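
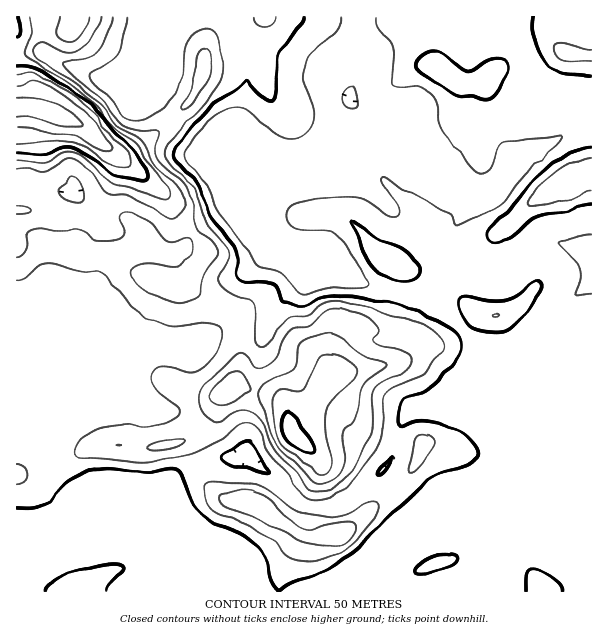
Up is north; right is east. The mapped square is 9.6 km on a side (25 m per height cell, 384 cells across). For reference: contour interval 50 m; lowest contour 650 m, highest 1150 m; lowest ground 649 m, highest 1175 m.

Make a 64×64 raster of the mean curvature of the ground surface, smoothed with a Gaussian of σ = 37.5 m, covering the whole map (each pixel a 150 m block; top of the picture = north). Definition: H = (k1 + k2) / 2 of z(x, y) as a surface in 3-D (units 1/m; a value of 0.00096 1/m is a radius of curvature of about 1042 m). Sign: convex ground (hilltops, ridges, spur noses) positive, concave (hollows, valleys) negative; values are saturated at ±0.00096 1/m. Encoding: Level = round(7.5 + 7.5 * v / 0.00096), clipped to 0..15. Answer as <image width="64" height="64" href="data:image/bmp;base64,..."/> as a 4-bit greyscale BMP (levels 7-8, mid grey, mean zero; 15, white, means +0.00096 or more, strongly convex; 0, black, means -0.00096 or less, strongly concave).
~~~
<image width="64" height="64" href="data:image/bmp;base64,Qk12CAAAAAAAAHYAAAAoAAAAQAAAAEAAAAABAAQAAAAAAAAIAAATCwAAEwsAABAAAAAAAAAAAAAAABEREQAiIiIAMzMzAERERABVVVUAZmZmAHd3dwCIiIgAmZmZAKqqqgC7u7sAzMzMAN3d3QDu7u4A////AIiJu7uWVWd3h3d3d3d3h2VVVWeIiahlVWZnd2V7y6qId3d4mqqYd3d3d3eIh3eIdndUVnd4mph3d3d3Zoy5d2d3dmZniaqYd3d3d4iHZol2eHQ1Z2aKu6mYh3dnm5ZmZ3d3dmZniZmHd3d3h3ZleYeKhTJGZmiru6qXd3iZdmZ3d3d3d2ZneIh3d3d3ZlRYqqqqgyRmZniZqph3eIdmd3h3iHd3d3d3eIiHd3ZVVVerqb/5MkZmZmeJmHd3d3d3eHd3eHd3d3d3iId2VDRXibuq7/+ENFZmZmeId3d3d3eIZ3d3d3d3d3d3d2VERXm92pq8/+lkVWd3d3d3d3d3d3hWZnd3d3d3d3d2VniIvv6URDJa/qdlZnd3d3d3d3d3eHd2Znd3d3d3d2Vq7///6CAQAAOuyoZWZ3d3d3d3d3d4qqhmZ3d3d3d3VY3///6SA2ZCAFq6qWVWZ3eId3eIiIiaqYZWd3d3d3ZWrKmaljAWvbhRFXi7hUVWd3d3d4iIiZmYd1VVVVVVVWiqZVVDECa//KYSRr2nZWZnd3d4iIeJmYeJhkMjRUMiWJhkREMRNp/9ylIkjMmIh3d3d4iId3iIdoqphmeaqFM0RERWUhR5z+uqhjJayYmZmYiIiId3eIh2eZvN3u7/7KdTI1UxWt7+p3mYUjnKiJqqmIiHd3d4iHd4ib3+yr7//sl1QxKf/9t0aJlzKO2qqph3d3d3d3iId4d3eZmXZ5mrzMliAr/8mWRpuoU37rqpdmd3d3d3eHd3h3ZmZmZVVVVpumIDv+hohWnLhTWJd3dmd3d3d3d3d3d3d3ZmZmVVRWeHUzWux2iFWbp1VERFVmd3d3d3d3d3d3d3d3d3dmVVi7hlZ63HaJVZuWRVRFZnd3d3d3d3iHd3d3d3d3h3d3ae/Zh4vaZ6p2iWQ0VVVnd3d3d3d3iId3h3d3d3iHeal3z/2Xi8hYu5h2QzRXhlZ3d3d3d3iHd3d3d3d3eIiKqGVq/5Vplli8uph2dmioVWd3d4h3d3d3d3d3d3d4iImGVDSepEd0V5vN3M3cqbhmZ3d4mXZ3d3h3d4d3d4iHh3ZlQ2y0NmVoiry6vf/qiIh2d3iah3iHeHd4iHd3iId3d3dkaqQmd5qpmYZnm6dpunZmaKupmIiId4iHd3eId3d3d2VZpBequ6mYUyNEVY3adlVWiZmIiZh3d3d3d3d3d3d3ZVm2FK24iHVEZ3Z63adlVVZVZmZ5qHd3d3d3eIdmdmZVascRfKV5h5q7qs7IVFaJqFNFZmioh3d3d3d3d2eHZmZ7yEFadL///bqZqWQkac//pkVnZ4iHd3d3d3Zmd5mImau6dFhEv/7Kh3dlMzet3N78dVd3eId3d3d3ZmeJmpq7qZqodzJ5mHZURDM0acuFRq7HVnd4d3d3d2ZnmaupmZh2aLymMkQzIiIjRFV5l1MyW+t2d3h3d3ZmZnnMy6mYZDNHrKdERDMhJGiZiHdlVVVH3Zd3eGZmZlVWiryoibuEM0Z4dlZmZTV6zduYdmZmdlWbl3d5ZWZ4mHiYd2ZWm7qYdVVWZ3dlWMzdyodnh3ZmZWd3d32Hd4vbh3dlVVVp7/t0RWZ3d1Rr3LqHZmeZh3ZmZnd3fpd2eKl3d3ZndVr/tjRmZmZlRIy6mHZ3Zomal2Vnd3d4VFVVZ4mYdmiWfOpCNnd3dlRGq5d2Z3d2aJzbdVZnd3REaZiJqpdkSKiclCNXd3mZh4rLhlZnd3dmi++3RFVmaqvNuZmHVERIualCRneHi8zMzMl1VniIiHZnnftjRVVd3KmHZndDVWrMyCNneIiKu8zLqGVniIiIh2Q337dndkiHVWZmhzJYre/oNGd4iIiIiIh2ZniJiIiHZCOO/sqXVWZVZlR4RHve/8Y1Z3d3dmVVVmZniZiId3dlQ0nv/bhkVmVVMmqHv/7tg0Znd3d2ZlVWd4mYh3dmZnZUNZvv2oIlhTIBfLz/2odDVnd3d3d3dmeImZh3dmVXmWVEV63t00i1AASu7/tSEBRnd3d3d3d3d4iZiHZmZVjLZVREaazZrNUASe//xAAAFGd3d3ZmZnd3iIiIdmZlattlZUM1aJu7pzOf//+lRmQjZ3d3ZmZ3ZneHeIh2d2aL2WZ3ZURGeGVpmM/+l2i8pzNGd2VXmZhmd3d4h3d3eKy3Z4iHZVVlRXzt/+cQJ77ZYzRWVGq7unZnd3d3d2eKu4ZomIiHVVib3+7/owAle92nQzRGm7q7hmd3d3d2Z5qoVXiZmZdmfv/szv6RAkRGv/pkNFiqmaqGZ3d3ZmZWiYVXh3iZhmi8y5v/uEE1ZlR9/IVmeqmZqXVnd3iGVEV4dnqGZ3dmiraKz/tRAld3ZEjul4h5mIiYZWd3iahjNYmYrJVFZWeIdc/8hAAVd3d1Rb7Id3iYiHZWd3Z4qpd4u5ict1VWZ2VI/5QAAUZ3iHZEn+lmaJmIdmZ3dmeJu7zKh4vKdlZ3ZVanAABFZneIdlSf+VVniJh2Z3d2Z3iru6h2isuWVYuppCAAWIh3d3d3VZ/oVGd4iHZnd2Vmd4mql2Z5qXVHvuzLMCndqId3d3dmnthEZ3d3d3d3VWZneIiGZmd2VGreyo+Enf6ndmZnd2eLuFVniId3eIdWd3d3d3ZmZmZWi6mGX4Nq3riHZWd3d3eYZXmqmHiZqFaZmYh3d3d3dmepdmZeYSau27qGZ3d2VWdmi9ypmZqoRpmYiYiIh3d2aKhlZ3"/>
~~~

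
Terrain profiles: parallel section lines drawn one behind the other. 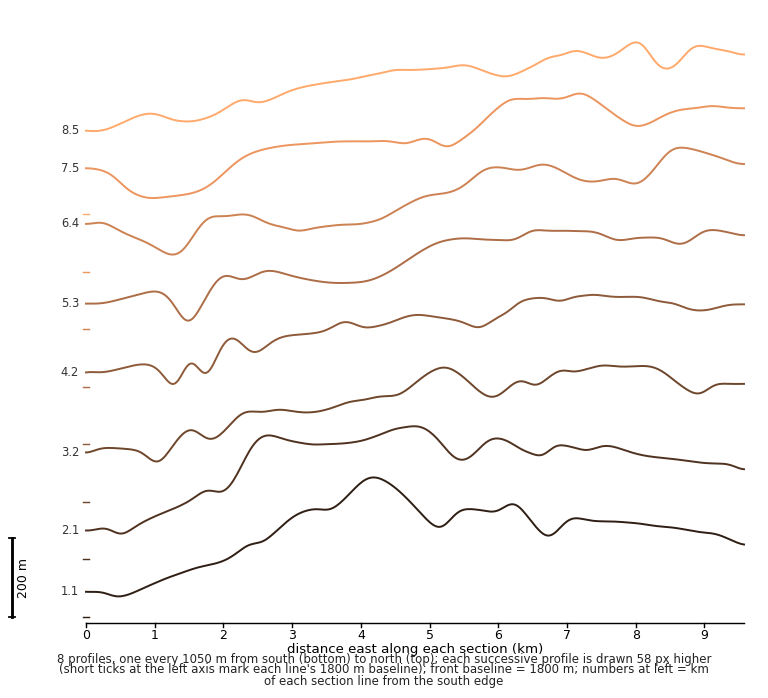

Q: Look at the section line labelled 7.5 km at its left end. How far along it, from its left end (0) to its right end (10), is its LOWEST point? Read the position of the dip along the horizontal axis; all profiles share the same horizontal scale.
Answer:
1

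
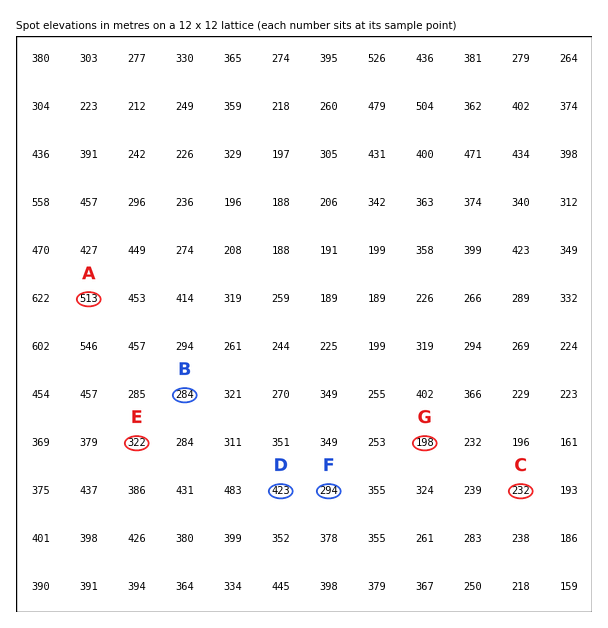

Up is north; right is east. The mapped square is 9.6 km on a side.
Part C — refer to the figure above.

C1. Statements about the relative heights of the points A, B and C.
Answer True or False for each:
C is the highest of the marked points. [False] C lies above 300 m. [False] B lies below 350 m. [True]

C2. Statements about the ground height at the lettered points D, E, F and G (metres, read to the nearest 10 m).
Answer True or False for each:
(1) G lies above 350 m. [False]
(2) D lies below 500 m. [True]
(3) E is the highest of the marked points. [False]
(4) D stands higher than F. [True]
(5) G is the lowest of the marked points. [True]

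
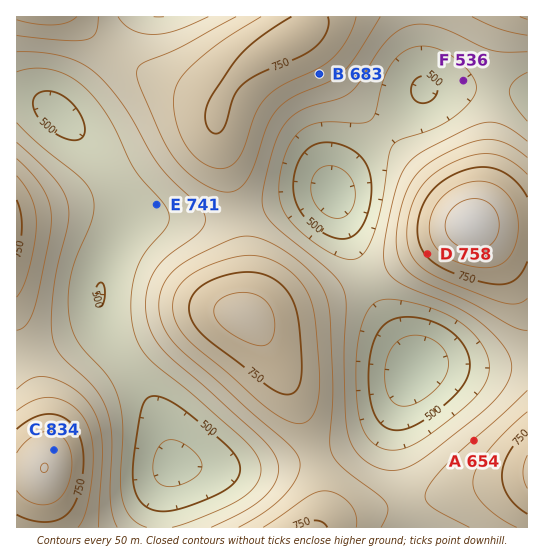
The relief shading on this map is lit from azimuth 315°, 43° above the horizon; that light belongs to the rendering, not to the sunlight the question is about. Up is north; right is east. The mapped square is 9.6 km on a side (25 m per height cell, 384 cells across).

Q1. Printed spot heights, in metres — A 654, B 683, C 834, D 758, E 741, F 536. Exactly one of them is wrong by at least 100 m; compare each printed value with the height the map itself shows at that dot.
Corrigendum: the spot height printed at E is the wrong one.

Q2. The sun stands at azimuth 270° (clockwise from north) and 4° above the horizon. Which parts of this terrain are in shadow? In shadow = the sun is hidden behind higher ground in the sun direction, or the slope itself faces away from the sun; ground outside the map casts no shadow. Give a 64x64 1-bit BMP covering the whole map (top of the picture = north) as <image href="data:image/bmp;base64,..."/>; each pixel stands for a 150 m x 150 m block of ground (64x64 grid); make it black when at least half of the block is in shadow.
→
<image width="64" height="64" href="data:image/bmp;base64,Qk0+AgAAAAAAAD4AAAAoAAAAQAAAAEAAAAABAAEAAAAAAAACAAATCwAAEwsAAAIAAAAAAAAA////AAAAAAAD//wAAP/gAAf//wAA/4AAB///4AB/AAAH///wAHwAAAf///wAOAAAB////gA4AAAH///+AHgAAAf///4A/AAAB////gD+AAAH///+Af8AAAf///wD/4AAB///+AP/4AAH///gB//wAAP//8AH//gAA///AA///AAD//4AD//+AAP/+AAP//8AA//gAB///4AD/4AAH///gAP/AAAf///AB/wAAD///8AP+AAAP///wA/4AAB////AH/gAAH///4A/+AAA////gH/4AAD///8Af/wAAP///gD//AAA///8AP/8AAD///AA//4AAP//wAH//gAA//8AAf//AAD//AAD//8AAP/4AAf//4AA//AAD///wAD/8AAP///AAP/gAB///+AB/+AAH///8AH/4AAf///wA//gAB////AD/+AAH///4Af/4AAf///AB//wAB///4AP//AAD///AA//8AAP//wAH//wAA//+AAf//gAB//gAB//+AAH/8AAH//4AAf/gAAf//gAB/8AAB///AAH/AAAH//8AAf4AAAf//8AA/AAAA///8AD4AAAD///4AOAAAAH///wAQAAAAH///gAAAAAAAP//AAAAAAAB//8AAAAAAAH//4AAAAAAAf//gAAAAAAA//+AAAAAAAD//wAAH+AAAH/+AAB//AAAf/wAA=="/>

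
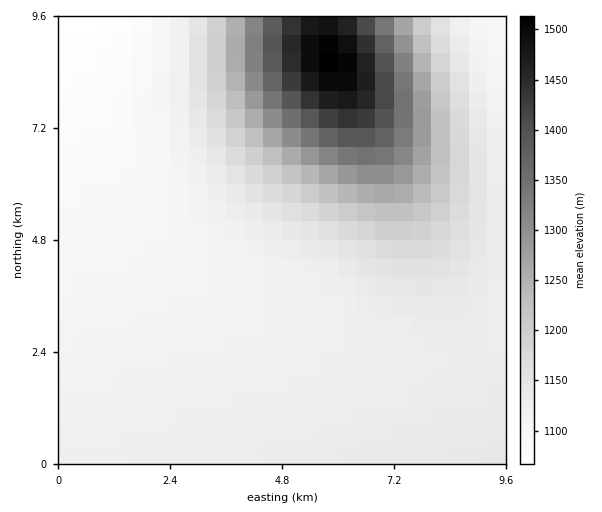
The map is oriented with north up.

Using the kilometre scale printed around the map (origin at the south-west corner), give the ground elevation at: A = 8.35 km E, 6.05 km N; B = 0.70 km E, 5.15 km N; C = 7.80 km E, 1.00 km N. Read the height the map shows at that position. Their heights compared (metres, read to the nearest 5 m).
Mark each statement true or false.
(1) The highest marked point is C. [false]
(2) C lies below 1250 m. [true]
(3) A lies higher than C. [true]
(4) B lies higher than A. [false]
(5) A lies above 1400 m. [false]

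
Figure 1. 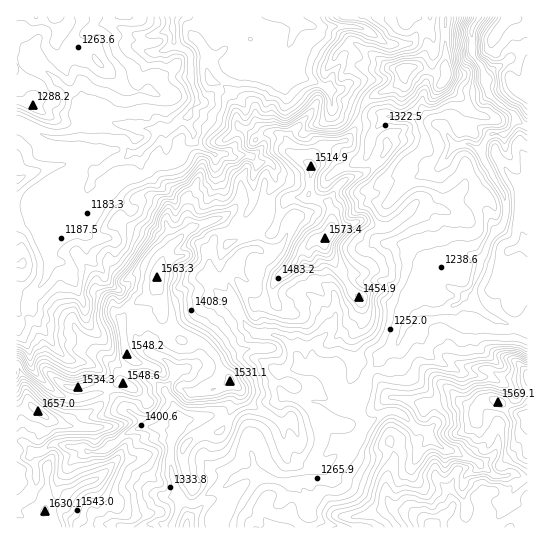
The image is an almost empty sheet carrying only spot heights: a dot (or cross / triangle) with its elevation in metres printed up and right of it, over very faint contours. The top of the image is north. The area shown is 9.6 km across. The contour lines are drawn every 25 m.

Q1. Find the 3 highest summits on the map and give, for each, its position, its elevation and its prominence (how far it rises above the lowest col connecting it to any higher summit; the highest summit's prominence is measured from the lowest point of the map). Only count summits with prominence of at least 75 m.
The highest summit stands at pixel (38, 411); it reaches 1657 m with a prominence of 563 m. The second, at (325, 238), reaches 1573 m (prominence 159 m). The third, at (403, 70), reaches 1499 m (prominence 122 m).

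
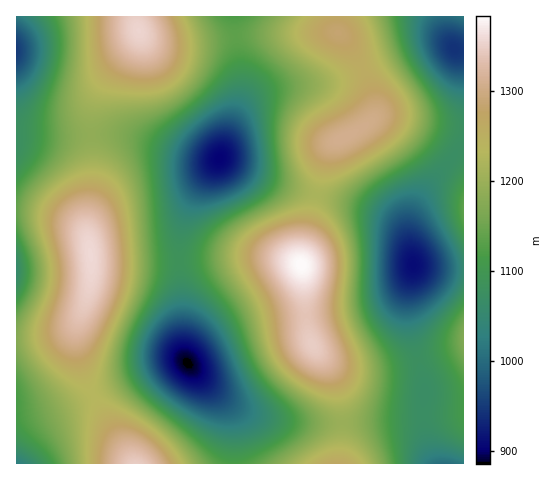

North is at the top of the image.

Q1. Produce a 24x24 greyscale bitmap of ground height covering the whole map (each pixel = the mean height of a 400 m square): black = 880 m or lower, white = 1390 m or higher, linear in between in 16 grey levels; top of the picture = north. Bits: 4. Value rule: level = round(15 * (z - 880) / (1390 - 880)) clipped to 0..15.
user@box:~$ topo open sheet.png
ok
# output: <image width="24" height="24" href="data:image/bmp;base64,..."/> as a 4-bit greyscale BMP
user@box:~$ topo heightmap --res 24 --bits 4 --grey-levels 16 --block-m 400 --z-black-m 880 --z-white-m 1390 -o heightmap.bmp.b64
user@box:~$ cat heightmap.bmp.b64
<image width="24" height="24" href="data:image/bmp;base64,Qk2WAQAAAAAAAHYAAAAoAAAAGAAAABgAAAABAAQAAAAAACABAAATCwAAEwsAABAAAAAAAAAAAAAAABEREQAiIiIAMzMzAERERABVVVUAZmZmAHd3dwCIiIgAmZmZAKqqqgC7u7sAzMzMAN3d3QDu7u4A////AFeKzdy5d3eau6h1RXiavMuXZVZ4mphmVniau6hlREV4mZhmZniaqoZCI0aJqphmZomrqWQhE1irzKh2Z5q8qFIQJHnN3KhmZ5vMuWMRNYrO3JdmaJvdynQzRovd24ZVZ4re24ZEZ5ve2nUzRnrO7Jdmeazu23QiNXnO7Kdmir3v63QhJHrO7Kdmir3u23QhJYve3JdmeazNynQiRpvN25dVVomrqXUzVoq8y5dTNFeaqXZUVniqqoZCEjaKuphmVmeZmYZCETabzLqXZmeJmYdTIjabzcypdmeJmZh1Q0aKvMy5dleJqqqXZVaJq8y5dUaKu7u5dmeJqruoVDWKvN3Kh3iaq7qGMjV6ze3KiIirvLp1MkaKze3Kh4mrzLl1Mw=="/>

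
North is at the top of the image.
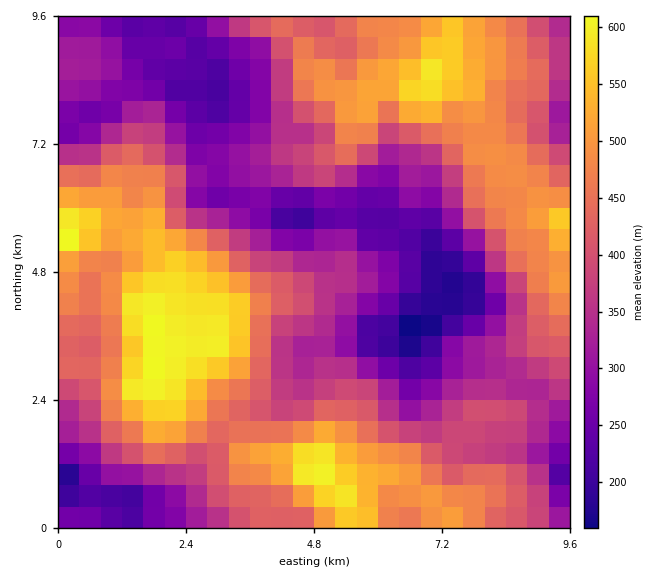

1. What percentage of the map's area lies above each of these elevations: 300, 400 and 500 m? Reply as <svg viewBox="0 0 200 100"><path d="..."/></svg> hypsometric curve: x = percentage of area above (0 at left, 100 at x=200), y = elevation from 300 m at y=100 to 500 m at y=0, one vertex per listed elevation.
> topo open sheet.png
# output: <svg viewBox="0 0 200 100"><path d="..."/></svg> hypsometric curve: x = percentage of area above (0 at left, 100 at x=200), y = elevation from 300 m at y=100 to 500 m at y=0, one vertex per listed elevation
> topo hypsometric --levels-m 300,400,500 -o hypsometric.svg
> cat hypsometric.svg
<svg viewBox="0 0 200 100"><path d="M151 100l-51-50-62-50"/></svg>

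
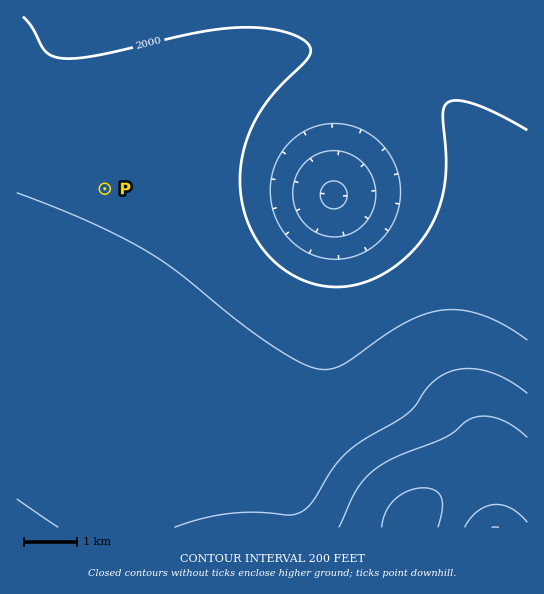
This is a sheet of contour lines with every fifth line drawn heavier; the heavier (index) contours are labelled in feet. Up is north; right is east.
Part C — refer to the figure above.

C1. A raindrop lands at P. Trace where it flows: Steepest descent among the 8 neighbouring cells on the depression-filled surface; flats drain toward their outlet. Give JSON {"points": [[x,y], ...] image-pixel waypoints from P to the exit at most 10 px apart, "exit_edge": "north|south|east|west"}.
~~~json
{"points": [[105, 189], [105, 178], [105, 167], [105, 157], [105, 146], [105, 135], [105, 125], [105, 114], [105, 103], [105, 93], [105, 82], [105, 71], [105, 61], [105, 50], [105, 39], [105, 29], [105, 18], [103, 17]], "exit_edge": "north"}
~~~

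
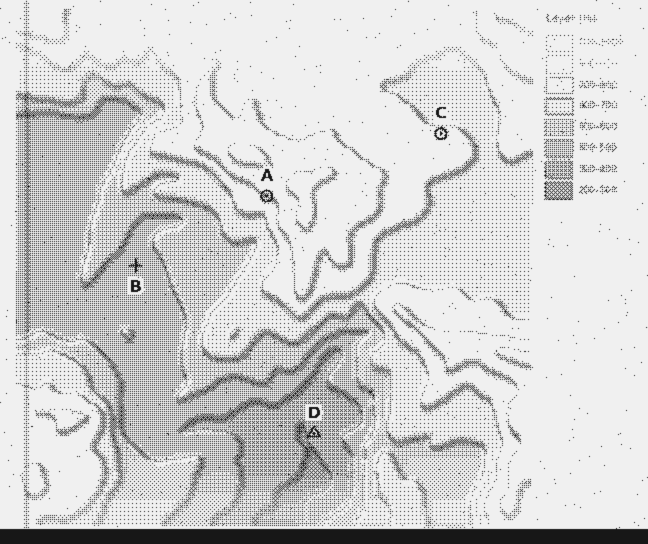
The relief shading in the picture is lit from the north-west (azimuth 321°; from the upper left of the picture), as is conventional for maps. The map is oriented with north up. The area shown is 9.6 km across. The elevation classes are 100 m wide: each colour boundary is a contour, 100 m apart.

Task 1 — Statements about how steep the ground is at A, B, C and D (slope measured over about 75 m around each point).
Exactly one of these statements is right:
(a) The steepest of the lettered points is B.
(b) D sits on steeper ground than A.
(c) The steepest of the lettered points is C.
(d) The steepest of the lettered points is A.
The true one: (d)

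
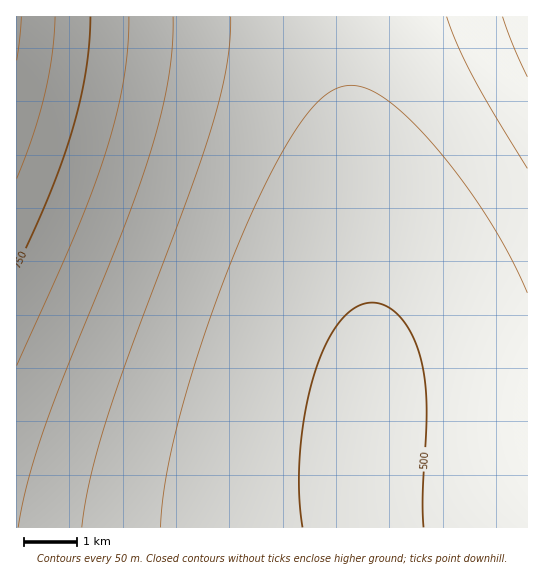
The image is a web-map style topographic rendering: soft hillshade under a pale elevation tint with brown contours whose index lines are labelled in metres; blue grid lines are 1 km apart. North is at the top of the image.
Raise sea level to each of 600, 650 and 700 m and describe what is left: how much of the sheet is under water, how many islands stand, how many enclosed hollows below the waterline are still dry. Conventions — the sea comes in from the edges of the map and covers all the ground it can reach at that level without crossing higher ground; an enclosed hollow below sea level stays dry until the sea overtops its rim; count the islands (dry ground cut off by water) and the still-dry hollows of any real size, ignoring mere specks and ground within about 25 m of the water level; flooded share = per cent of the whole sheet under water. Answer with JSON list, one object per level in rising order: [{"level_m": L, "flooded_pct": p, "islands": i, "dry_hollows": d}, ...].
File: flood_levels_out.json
[{"level_m": 600, "flooded_pct": 69, "islands": 0, "dry_hollows": 0}, {"level_m": 650, "flooded_pct": 83, "islands": 0, "dry_hollows": 0}, {"level_m": 700, "flooded_pct": 91, "islands": 0, "dry_hollows": 0}]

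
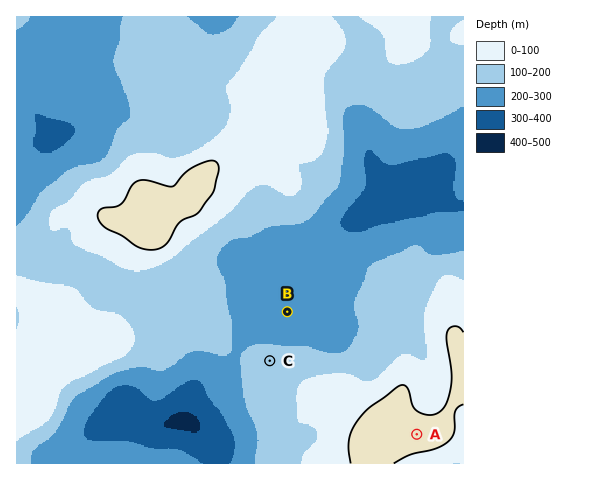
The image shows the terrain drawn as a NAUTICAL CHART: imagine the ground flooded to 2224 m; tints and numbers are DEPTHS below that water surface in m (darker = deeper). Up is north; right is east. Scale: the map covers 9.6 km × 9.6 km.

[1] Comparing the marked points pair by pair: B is lower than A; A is higher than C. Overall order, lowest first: B C A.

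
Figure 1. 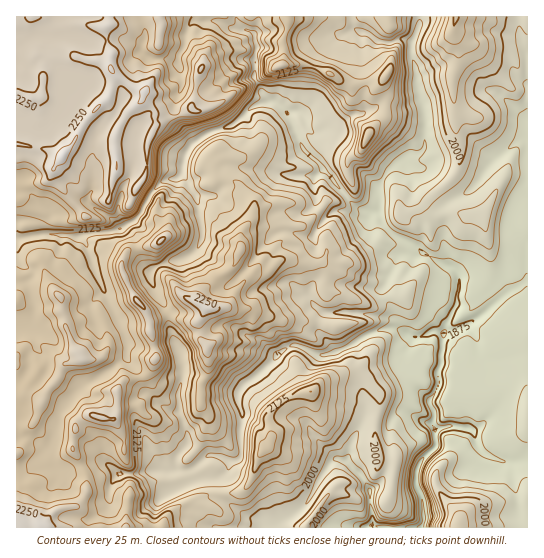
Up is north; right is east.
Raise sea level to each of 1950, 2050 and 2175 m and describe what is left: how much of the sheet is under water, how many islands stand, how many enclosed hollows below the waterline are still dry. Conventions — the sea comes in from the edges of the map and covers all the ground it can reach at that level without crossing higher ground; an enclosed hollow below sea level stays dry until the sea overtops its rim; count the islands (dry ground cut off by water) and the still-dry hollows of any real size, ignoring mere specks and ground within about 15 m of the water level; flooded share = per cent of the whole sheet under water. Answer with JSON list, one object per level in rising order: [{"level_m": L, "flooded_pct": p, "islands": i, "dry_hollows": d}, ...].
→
[{"level_m": 1950, "flooded_pct": 19, "islands": 0, "dry_hollows": 0}, {"level_m": 2050, "flooded_pct": 45, "islands": 0, "dry_hollows": 0}, {"level_m": 2175, "flooded_pct": 77, "islands": 2, "dry_hollows": 0}]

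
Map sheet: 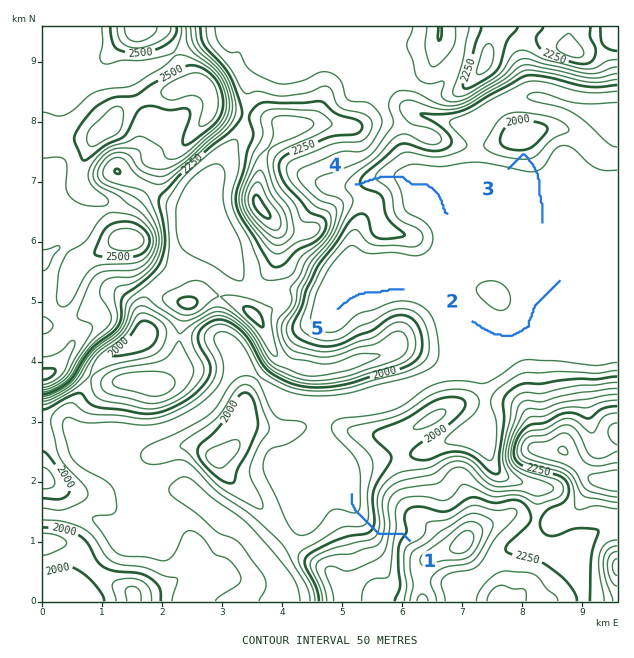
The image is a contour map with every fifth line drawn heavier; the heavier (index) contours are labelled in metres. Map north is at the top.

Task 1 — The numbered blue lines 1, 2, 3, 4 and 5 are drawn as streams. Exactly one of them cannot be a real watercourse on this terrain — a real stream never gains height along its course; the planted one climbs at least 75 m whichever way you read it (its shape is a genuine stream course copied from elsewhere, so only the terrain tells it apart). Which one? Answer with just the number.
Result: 3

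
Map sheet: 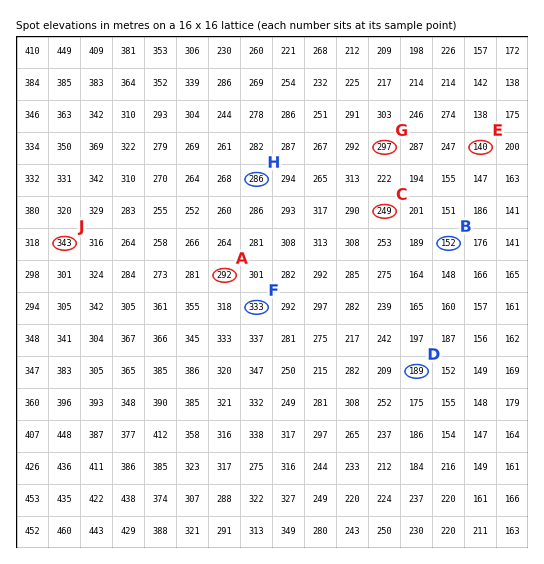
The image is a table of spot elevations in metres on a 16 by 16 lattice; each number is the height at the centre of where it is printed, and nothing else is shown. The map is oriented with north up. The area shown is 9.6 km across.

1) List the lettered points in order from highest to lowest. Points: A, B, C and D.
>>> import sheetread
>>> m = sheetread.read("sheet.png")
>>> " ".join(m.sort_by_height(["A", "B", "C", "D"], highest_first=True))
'A C D B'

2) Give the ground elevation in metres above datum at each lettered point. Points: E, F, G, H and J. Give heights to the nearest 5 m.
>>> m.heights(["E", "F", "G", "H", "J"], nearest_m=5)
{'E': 140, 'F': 335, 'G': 295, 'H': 285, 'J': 345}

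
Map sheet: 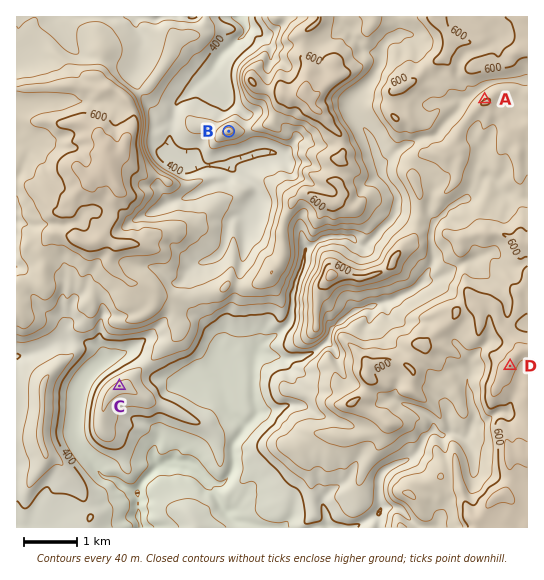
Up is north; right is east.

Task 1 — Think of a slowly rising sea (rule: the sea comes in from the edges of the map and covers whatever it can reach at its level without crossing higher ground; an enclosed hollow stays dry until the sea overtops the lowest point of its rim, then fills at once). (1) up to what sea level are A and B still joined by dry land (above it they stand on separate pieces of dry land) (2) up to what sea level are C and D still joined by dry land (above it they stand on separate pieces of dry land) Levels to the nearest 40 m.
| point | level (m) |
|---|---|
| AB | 480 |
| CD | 440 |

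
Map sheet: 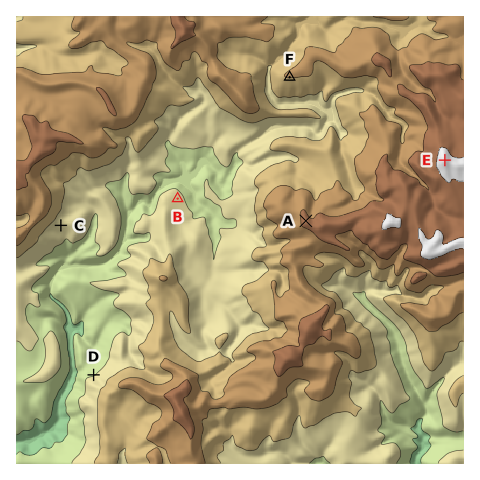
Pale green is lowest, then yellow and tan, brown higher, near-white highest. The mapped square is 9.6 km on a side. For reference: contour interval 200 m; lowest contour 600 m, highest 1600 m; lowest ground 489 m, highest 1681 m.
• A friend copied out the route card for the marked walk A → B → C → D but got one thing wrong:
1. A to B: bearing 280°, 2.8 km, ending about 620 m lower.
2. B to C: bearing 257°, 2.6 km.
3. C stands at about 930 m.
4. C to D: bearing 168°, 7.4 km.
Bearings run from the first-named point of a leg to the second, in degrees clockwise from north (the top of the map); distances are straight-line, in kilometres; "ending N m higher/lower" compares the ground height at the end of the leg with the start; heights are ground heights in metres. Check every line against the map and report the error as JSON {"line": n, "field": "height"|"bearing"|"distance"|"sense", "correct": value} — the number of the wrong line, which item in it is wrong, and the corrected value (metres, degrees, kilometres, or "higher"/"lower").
{"line": 4, "field": "distance", "correct": 3.3}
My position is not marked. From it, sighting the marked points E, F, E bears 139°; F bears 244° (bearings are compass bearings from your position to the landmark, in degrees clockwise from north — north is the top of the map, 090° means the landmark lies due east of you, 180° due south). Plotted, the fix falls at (348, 49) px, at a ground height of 1250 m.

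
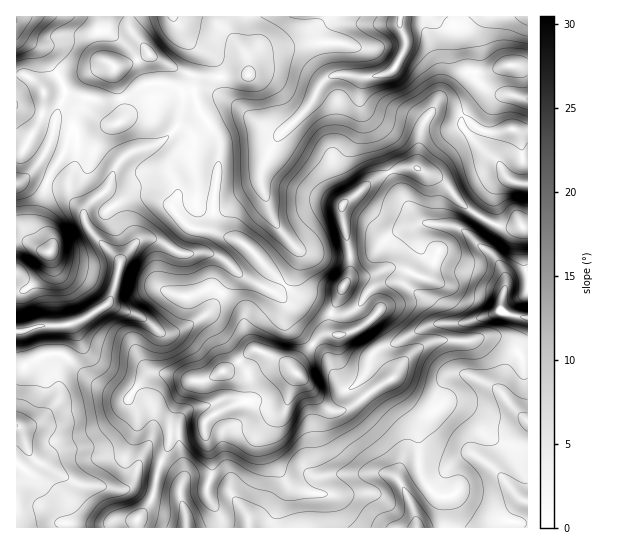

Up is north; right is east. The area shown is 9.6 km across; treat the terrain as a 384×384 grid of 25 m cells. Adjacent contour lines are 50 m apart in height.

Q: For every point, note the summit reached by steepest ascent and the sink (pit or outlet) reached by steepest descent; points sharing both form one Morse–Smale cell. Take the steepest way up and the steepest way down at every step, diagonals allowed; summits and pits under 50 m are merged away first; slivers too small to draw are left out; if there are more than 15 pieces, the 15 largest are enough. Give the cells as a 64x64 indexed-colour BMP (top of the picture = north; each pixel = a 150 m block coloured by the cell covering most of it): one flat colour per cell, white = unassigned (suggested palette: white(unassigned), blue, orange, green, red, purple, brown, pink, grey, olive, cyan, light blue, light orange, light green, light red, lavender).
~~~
<image width="64" height="64" href="data:image/bmp;base64,Qk12CAAAAAAAAHYAAAAoAAAAQAAAAEAAAAABAAQAAAAAAAAIAAATCwAAEwsAABAAAAAAAAAA////ALR3HwAOf/8ALKAsACgn1gC9Z5QAS1aMAMJ34wB/f38AIr28AM++FwDox64AeLv/AIrfmACWmP8A1bDFAERERERERERMzMzMzMyIiIiIiIiGZmZmZmZmZVVVVVVVRERERERERETMzMzMyIiIiIiIiIZmZmZmZmZlVVVVVVVERERERERERMzMzMzIiIiIiIiIhmZmZmZmZmVVVVVVVURERERERERETMzMzIiIiIiIiIiGZmZmZmZmZVVVVVVVRERERERERERMzMzMiIiIiIiIhmZmZmZmZmZVVVVVVVVEREREREREREzMzMyIiIiIiGZmZmZmZmZmZVVVVVVVVURERERERERERMzMzIiIiIiGZmZmZmZmZmZlVVVVVVVVREREREREREREzMzMiIiIiIZmZmZmZmZmZlVVVVVVVVVERERERERERETMzMyIiIiIZmZmZmZmZmZmVVVVVVVVVUREREREREREREzMzIiIiIhmZmZmZmZmZmZVVVVVVVVVRERERERERERETMzMiIiIiGZmZmZmZmZmZlVVVVVVVVVERERERERERERMzMyIiIiGZmZmZmZmZmZmVVVVVVVVVUREREREREREREzMyIiIiIhmZmZmZmZmZmZVVVVVVVVVRERERERERERETMzMiIiIiGZmZmZmZmZmZlVVVVVVVVVEREREREREREREzMzIiIiIhmZmZmZmZmZlVVVVVVVVVURERERERERERETMzMzMiIiIZmYzM2ZmZlVVVVVVVVVVREREREREQUREREzMzMzIiIhmZjMzM2ZmVVVVVVVVVVVEREREREERFERETMzMzMiIiGZjMzMzNmVVVVVVVVVVVURERERBERERREREEczMyIiIhjMzMzMzNVVVVVVVVVVVRERERBEREREREREREciIiIiDMzMzMzMzVVVVVVVVVVURRERBERERERERERERGIiIiBMzMzMzMzNVVVVVVVVVVREURBERERERERERERERGIgRETMzMzMzMzVVVVVVVVVTEREREREREREREREREREREREREzMzMzMzM1VVVVVVVTMRERERERERERERERERERERERERMzMzMzMzMzMzNVVTMxERERERERERERERERERERERERETMzMzMzMzMzMzMzMzERu7sRERERERERERERERERERERMzMzMzMzMzMzMzMzMRG7u7sREREREREREREREREREREzMzMzMzMzMzMzMzMxEbu7u7sREREREREREREREREREA//MzMzMzMzMzMzMzEbu7u7u7ERERERERERERERERAAD/8zMzMzMzMzMzMzMRu7u7u7sREREREREREREREAAAAA//MzMzMzMzMzMzMxu7u7u7uxERERERERERERESAAAAD///M/MzMzMzMzMzu7u7u7u7sRERERERERERESIAAAAA////8zMzMzMzMzO7u7u7u7uxERERERERERESIiAAAAD/////MzMzMzMzM7u7u7u7u7ERERERERERERIiIAAAAP////8zMzMzMzMzu7u7u7u7ERERERERERERIiIgd3d37v///zMzMzMzMzO7ALu7u7ERERERERERESIiIid3d3fu7v//MzMzMzMzMwAAu7u7EREREREREREiIiIid3d3fu7u7/8zMzMzMzMzAAu7u7EREREREREREiIiIid3d3d+7u7u7zMzMzMzMzMAC7u7sRERERERERESIiIid3d3d37u7u7uMzMzMzqqqgALu7sRERERERERERIiIiJ3d3d3fu7u7u4zMzM6qqqqAAu7u5EREREREREREiIiJ3d3d3d+7u7u4zMzM6qqqqoAC7u5mRERERERERESIiInd3d3d3fu7u4zMzM6qqqqqgAAuwmZkRERERERERIiIid3d3d3d37u7jMzM6qqqqqqAAAACZmZEREREREREiIiJ3d3d3d3d37jMzM6qqqqqqoAAAAJmZkRERERERESIiInd3d3d3d3d3MzOqqqqqqqqgAAAAmZmZERERERERIiIid3d3d3d3d3IiKqqqqqqqqqAAAAAJmZmREREREREiIiInd3d3d3d3ciIqqqqqqqqqoAAAAAmZmZmRERERERIiIid3d3d3d3dyIiqqqqqqqqqgAAAACZmZmZmRERERIiIiInd3d3d3dyIiIqqqqqqqqqAAAACZmZmZmZmREREiIiIid3d3d3d3IiIiqqqqqgqqoAAAAJmZmZmZmZmZkiIiIiInd3d3d3IiIiKqqqoAAAAAAAAAAA3dmZmZmZkAIiIiIiJ3d3d3ciIiIiqqoAAAAAAAAAAN3d2ZmZmZmQAAAiIiIid3d3ciIiIiIAAAAAAAAAAADd3d3ZmZmZmZAAAiIiIiInd3dyIiIiIiAAAAAAAAAAAN3d3dmZmZmZAAAiIiIiIiJ3d3IiIiIiIgAAAAAAAAAA3d3d2ZmZmZkAACIiIiIiInd3ciIiIiIiIAAAAAAAAA3d3d2ZmZmZmQAAAiIiIiIiInciIiIiIiIiAAAAAAAADd3d3ZmZmZkAAAAAAiIiIiIiIiIiIiIiIiIAAAAAAADd3d3ZmZmZAAAAAAACIiIiIiIiIiIiIiIiIgAAAAAADd3d3dmZmQAAAAAAACIiIiIiIiIiIiIiIiIiAAAAAADd3d3dmZmZAAAAAAAAIiIiIiIiIiIiIiIiIiIAAAAADd3d3d2ZmZAAAAAAAAIiIiIiIiIiIiIiIiIiIgAAAADd3d3d3ZmZAAAAAAAAIiIiIiIiIiIiIiIiIiIiAAAAAN3d3d3dmZkAAAAAAAAiIiIiIiIiIiIiIiIiIiAAAAAA"/>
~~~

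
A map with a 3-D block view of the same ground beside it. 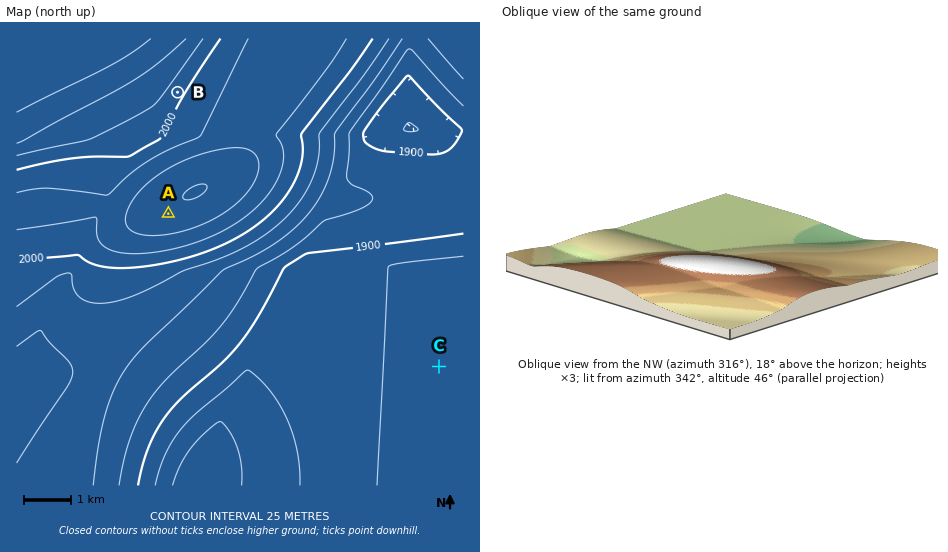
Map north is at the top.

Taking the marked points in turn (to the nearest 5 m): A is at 2070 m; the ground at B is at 1990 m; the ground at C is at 1870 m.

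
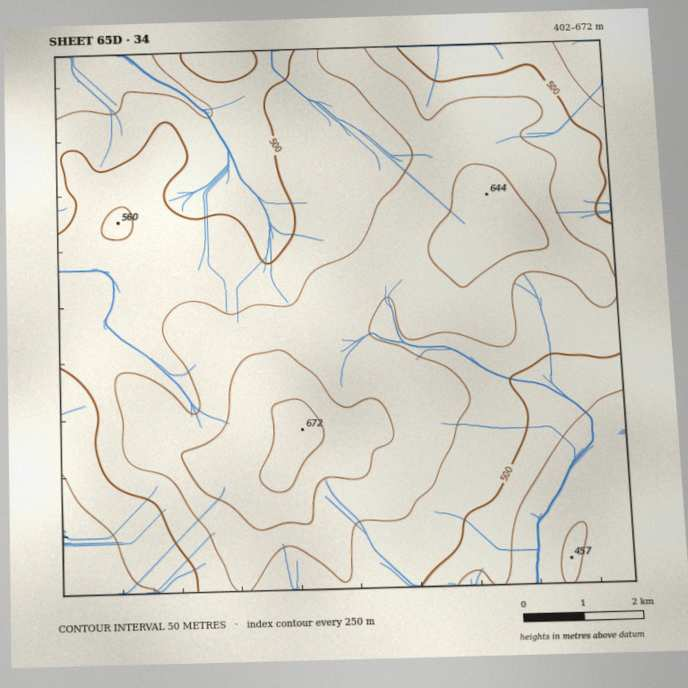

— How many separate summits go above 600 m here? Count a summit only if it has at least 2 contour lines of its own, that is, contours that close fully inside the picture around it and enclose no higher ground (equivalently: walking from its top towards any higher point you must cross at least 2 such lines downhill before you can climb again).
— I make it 1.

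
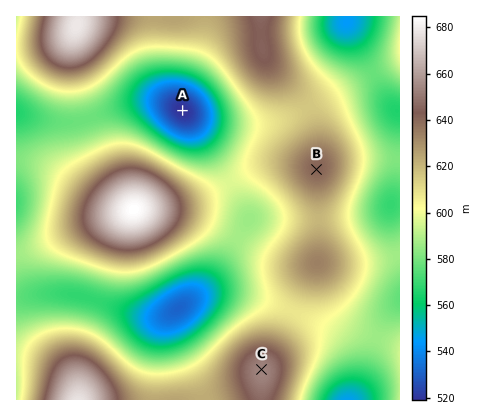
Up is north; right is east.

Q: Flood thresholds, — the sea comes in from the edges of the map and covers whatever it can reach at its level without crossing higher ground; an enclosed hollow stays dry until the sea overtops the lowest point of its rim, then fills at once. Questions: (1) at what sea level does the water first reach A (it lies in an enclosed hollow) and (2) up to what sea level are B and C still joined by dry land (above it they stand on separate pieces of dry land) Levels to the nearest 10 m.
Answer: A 580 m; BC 610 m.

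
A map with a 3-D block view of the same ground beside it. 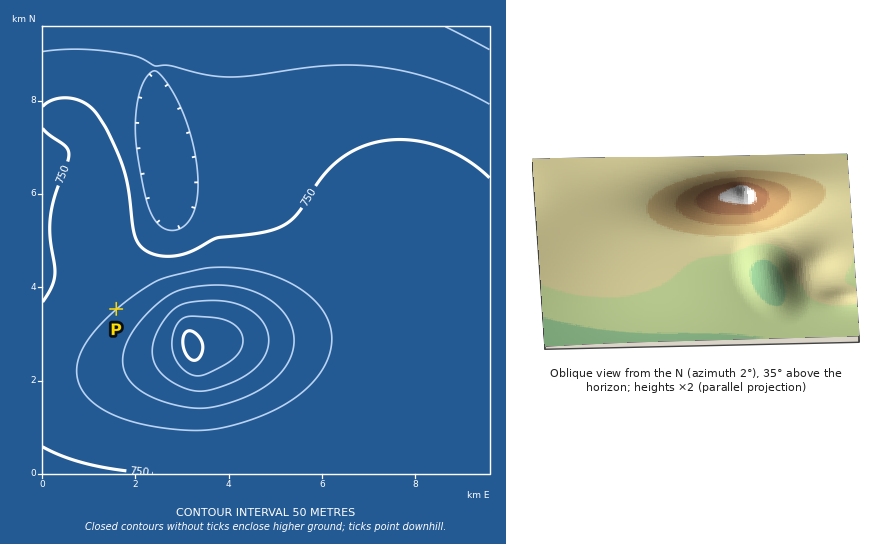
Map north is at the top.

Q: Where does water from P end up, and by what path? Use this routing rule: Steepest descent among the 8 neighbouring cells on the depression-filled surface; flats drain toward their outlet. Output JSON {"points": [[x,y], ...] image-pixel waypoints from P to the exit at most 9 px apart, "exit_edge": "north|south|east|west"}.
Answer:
{"points": [[116, 309], [107, 300], [97, 290], [88, 281], [79, 277], [69, 277], [60, 277], [51, 277], [43, 277]], "exit_edge": "west"}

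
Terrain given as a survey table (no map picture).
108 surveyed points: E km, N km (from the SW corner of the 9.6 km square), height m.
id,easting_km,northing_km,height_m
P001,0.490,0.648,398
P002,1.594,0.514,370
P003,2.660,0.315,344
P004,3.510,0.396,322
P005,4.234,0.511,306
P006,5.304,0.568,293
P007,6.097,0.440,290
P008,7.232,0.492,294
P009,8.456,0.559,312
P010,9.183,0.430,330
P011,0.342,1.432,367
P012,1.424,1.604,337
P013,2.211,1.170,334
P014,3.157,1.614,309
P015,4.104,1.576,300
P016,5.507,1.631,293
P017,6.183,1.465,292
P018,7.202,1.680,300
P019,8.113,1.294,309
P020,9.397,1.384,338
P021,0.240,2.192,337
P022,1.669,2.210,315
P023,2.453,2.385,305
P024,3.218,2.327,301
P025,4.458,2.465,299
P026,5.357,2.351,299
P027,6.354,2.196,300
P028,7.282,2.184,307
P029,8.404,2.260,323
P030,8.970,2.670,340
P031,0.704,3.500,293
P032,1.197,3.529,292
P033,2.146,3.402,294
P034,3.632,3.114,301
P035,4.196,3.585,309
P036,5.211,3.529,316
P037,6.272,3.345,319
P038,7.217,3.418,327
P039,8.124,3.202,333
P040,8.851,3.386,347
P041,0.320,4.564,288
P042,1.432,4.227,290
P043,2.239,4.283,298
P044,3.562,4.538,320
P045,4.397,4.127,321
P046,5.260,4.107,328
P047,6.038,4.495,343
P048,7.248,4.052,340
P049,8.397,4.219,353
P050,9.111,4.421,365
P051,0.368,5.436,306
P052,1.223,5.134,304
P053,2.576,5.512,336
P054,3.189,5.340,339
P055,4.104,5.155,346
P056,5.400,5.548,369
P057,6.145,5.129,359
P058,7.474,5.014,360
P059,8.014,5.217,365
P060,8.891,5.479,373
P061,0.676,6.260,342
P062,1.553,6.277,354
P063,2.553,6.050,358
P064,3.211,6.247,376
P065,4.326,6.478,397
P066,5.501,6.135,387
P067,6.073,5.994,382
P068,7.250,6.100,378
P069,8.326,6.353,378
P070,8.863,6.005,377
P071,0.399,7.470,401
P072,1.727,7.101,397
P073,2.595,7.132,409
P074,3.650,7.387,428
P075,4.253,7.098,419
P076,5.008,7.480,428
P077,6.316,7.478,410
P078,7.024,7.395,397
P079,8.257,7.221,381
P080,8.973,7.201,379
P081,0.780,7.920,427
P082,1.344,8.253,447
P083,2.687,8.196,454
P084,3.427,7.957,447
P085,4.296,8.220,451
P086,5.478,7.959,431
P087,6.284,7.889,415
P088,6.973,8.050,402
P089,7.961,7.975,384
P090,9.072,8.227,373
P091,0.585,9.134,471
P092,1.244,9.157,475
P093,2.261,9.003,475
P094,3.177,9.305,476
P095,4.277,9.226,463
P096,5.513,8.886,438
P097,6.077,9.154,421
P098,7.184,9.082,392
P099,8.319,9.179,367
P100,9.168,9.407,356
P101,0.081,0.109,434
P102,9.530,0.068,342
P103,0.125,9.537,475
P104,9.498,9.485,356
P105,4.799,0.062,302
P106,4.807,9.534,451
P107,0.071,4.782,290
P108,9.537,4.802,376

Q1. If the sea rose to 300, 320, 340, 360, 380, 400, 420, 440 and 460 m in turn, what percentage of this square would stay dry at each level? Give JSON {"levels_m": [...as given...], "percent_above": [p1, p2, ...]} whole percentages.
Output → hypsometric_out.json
{"levels_m": [300, 320, 340, 360, 380, 400, 420, 440, 460], "percent_above": [85, 68, 56, 45, 31, 21, 15, 10, 5]}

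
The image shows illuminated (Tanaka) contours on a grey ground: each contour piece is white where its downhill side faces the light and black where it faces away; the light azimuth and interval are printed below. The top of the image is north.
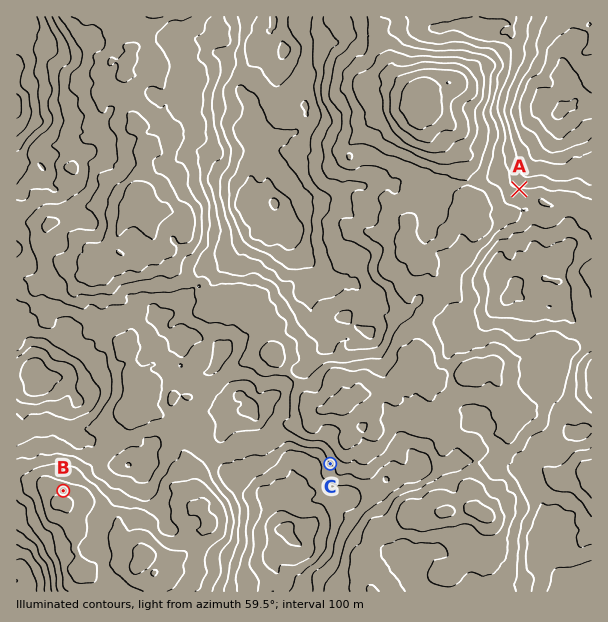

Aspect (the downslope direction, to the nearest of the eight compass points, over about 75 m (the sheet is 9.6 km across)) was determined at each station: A N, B N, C SW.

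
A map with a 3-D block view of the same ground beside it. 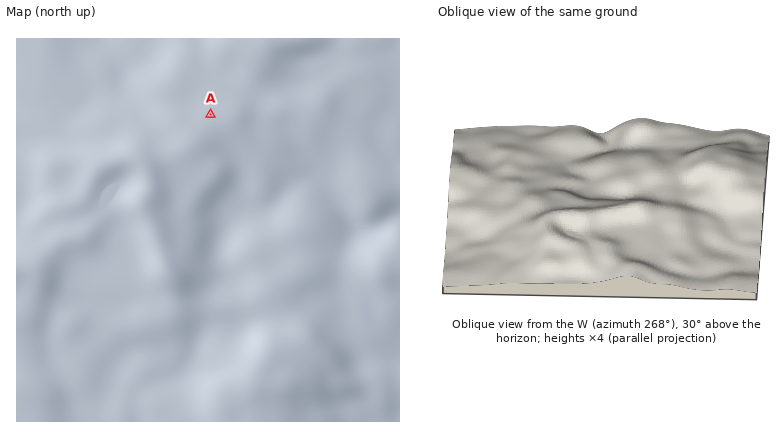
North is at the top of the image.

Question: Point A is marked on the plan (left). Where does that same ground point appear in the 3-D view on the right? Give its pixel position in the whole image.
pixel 511 194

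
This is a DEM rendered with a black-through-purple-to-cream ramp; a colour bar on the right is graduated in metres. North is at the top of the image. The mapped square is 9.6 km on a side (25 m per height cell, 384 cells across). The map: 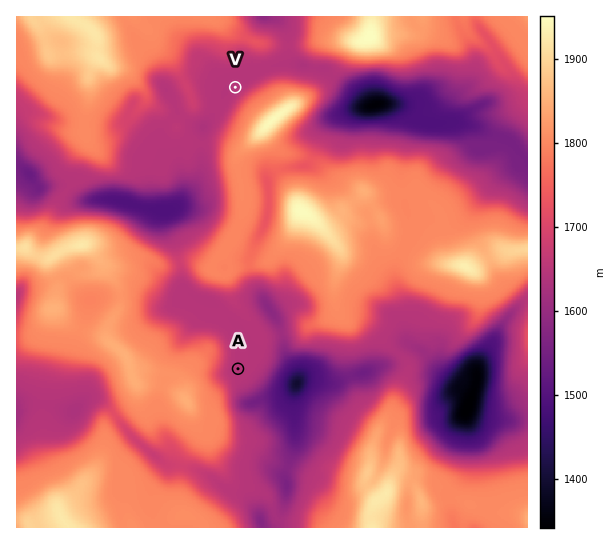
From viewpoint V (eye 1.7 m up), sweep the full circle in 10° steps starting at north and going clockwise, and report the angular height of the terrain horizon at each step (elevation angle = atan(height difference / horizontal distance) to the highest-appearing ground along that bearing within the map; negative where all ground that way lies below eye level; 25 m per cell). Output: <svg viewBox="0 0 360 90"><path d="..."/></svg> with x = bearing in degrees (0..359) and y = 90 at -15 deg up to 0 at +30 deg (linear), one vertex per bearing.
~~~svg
<svg viewBox="0 0 360 90"><path d="M0 49l10 1 10 0 10 0 10 4 10-2 10-2 10-4 10 4 10-10 10-5 10-6 10-4 10-2 10 0 10 2 10 4 10 5 10 7 10 7 10 8 10-1 10-1 10 0 10 1 10-1 10-1 10-2 10-3 10 1 10 0 10 1 10-1 10-1 10-2 10 0"/></svg>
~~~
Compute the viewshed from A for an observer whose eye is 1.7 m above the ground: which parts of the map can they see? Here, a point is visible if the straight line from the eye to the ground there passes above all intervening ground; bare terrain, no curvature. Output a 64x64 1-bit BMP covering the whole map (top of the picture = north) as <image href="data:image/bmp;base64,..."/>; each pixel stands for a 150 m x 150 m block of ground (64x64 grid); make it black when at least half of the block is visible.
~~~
<image width="64" height="64" href="data:image/bmp;base64,Qk0+AgAAAAAAAD4AAAAoAAAAQAAAAEAAAAABAAEAAAAAAAACAAATCwAAEwsAAAIAAAAAAAAA////AAAAAAAAAAAwP3AAAAAAAAA/MAAAAAAAAD+wAAAAAAAAH/gAAAAAAAAf/AAAAAAAAB/gAAAAAAAAH/AAAAAAAAAf8AAAAAAAAA/wAAAAAAAAB/AAAAAAAAAD+AAAAAAADwP4AAAAAAAcAfgAAAAAADgB/AAAAAAAMAH8AAAAAABgAP4AAAAAAGAAPgAAAAAA4AAOAAAAAADwAAcAAAAAAPwAA4ADAAAA/AABgAMAAAB+AMMAAwAAAH4HxgADAAAAHh/AAwMAAAAcP8ADgwAAABw/AAGAAAAAGDYAAMAAAAAwJgAAQAAAADA+AAAAAAAA+P8AAAAAAAH//QAAAAAAA5/5AAAAAAAAB/GAAAAAAAAAYYAAAAAAAAADgAAAAAAAAD8AAAAAAAAAfgAAAAAAAAB8AAAAAAAAAHgAAAAAAAAAIAAAAAAAAAAAAAAAAAAAAAAAAAAAAAAAAAAAAAAAAAAAAAAAAAAAAAAAAAAAAAAAAAAAAAAAAAAAAAAAAAAAAAAAAAAAAAAAAAAAAAAAAAAAAAAAAAAAAAAAAAAAAAAAAAAAAAAAAAAAAAAAAAAAAAAAAAAAAAAAAAAAAAAAAAAAAAAAAEAAAAAAAAAAQAAAAAAAAABAAAAAAAAAAAAAAAAAAAAAAAAAAAAAAAAAAAAAAAAAAAAAAAAAAAAAAAAAAAAAAA=="/>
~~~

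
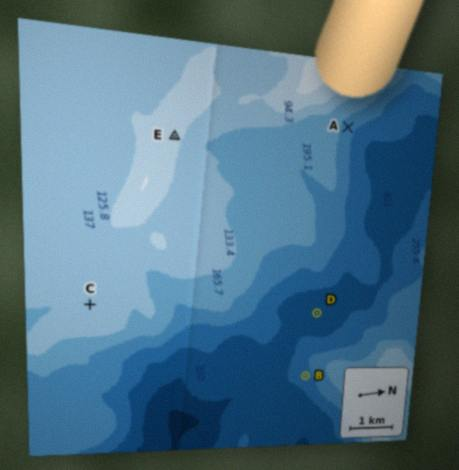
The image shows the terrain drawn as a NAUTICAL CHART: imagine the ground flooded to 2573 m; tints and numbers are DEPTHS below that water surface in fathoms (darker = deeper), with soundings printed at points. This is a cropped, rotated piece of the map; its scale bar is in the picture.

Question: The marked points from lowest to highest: D B A C E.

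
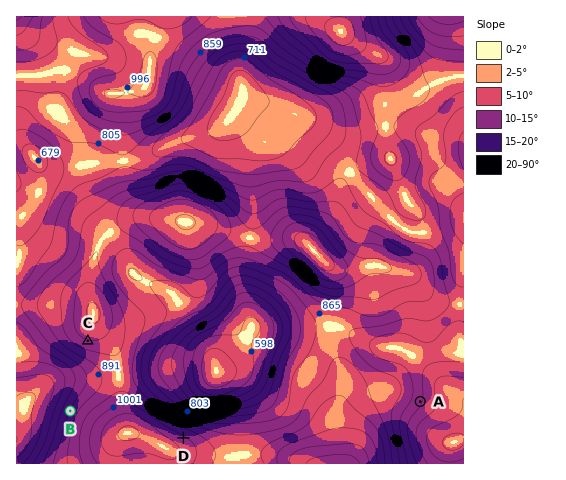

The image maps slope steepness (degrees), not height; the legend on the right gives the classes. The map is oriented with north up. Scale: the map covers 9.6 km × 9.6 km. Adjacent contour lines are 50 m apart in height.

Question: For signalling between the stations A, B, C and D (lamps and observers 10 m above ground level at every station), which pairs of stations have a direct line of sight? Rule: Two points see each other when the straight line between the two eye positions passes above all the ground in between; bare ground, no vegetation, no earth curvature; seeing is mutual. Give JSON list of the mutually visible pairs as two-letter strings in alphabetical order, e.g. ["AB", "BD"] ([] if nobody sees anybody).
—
["BC", "CD"]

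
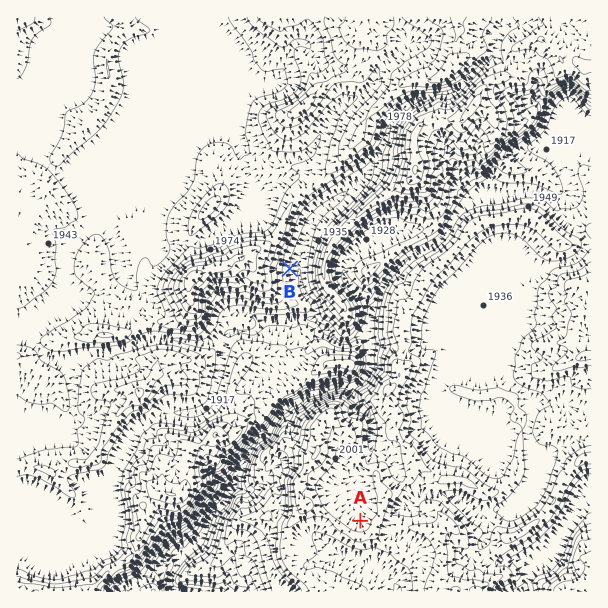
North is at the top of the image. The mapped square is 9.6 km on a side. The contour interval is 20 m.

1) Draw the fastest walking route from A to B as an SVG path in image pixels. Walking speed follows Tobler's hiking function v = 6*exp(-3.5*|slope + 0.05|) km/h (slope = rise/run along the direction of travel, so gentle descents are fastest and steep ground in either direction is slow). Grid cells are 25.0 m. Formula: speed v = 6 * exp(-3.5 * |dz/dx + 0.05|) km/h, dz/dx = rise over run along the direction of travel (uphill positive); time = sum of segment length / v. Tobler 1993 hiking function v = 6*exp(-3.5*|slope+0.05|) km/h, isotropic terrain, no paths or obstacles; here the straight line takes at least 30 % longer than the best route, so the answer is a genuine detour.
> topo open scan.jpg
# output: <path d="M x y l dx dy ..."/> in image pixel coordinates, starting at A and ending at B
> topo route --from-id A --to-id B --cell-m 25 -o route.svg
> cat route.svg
<path d="M360 521l0-44 8-15 0-28 3-6 0-6-5-9-1-2-2-3-4-4-3-6 0-5 1-3 8-7 3-6-2-3 0-15-4-9 0-3-2-3-3-2-4 0-3-1-3 0-6-3-8-8-1-3-5-4-3-2-4-4-5-9-1-2-2-3-10-10-12-24"/>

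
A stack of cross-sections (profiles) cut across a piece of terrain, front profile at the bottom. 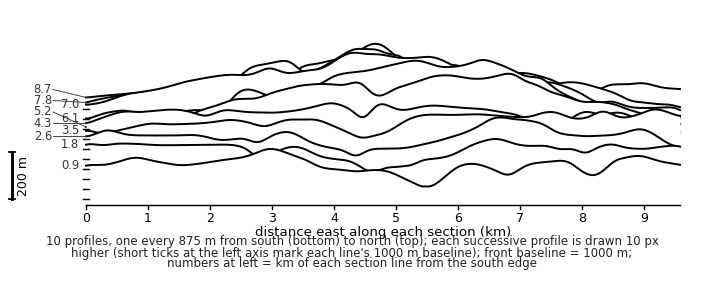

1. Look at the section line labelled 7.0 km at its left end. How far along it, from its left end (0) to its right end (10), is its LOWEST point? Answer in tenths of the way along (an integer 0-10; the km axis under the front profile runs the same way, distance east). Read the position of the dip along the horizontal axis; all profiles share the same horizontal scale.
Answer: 10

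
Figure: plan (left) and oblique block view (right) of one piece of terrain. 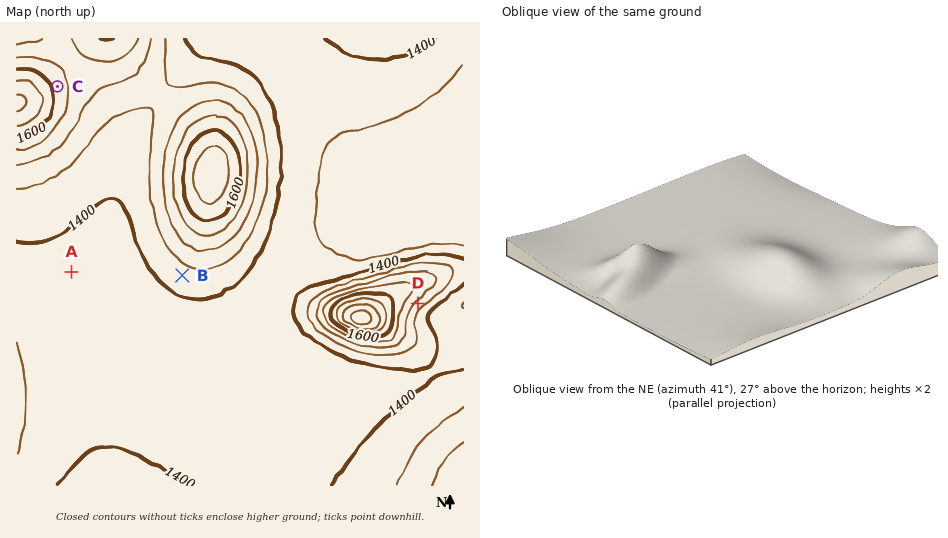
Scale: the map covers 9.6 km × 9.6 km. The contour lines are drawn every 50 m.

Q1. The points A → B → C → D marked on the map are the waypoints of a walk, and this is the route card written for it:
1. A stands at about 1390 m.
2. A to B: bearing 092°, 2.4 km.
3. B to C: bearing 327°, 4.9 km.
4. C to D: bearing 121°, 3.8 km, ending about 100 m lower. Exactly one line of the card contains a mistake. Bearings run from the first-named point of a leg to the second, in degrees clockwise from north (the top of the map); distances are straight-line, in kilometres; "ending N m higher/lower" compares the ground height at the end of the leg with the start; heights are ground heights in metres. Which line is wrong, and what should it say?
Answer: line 4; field distance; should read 9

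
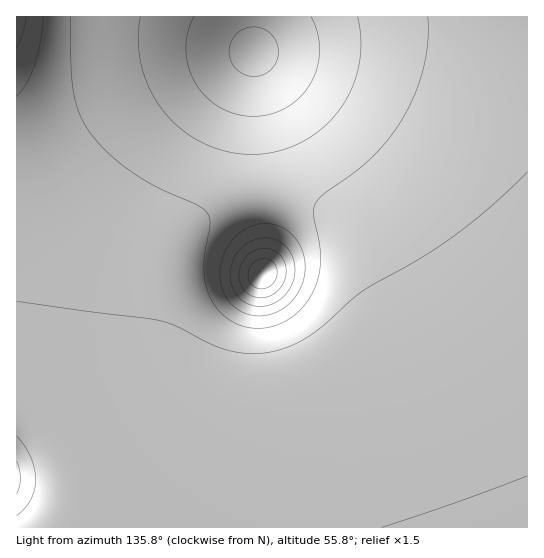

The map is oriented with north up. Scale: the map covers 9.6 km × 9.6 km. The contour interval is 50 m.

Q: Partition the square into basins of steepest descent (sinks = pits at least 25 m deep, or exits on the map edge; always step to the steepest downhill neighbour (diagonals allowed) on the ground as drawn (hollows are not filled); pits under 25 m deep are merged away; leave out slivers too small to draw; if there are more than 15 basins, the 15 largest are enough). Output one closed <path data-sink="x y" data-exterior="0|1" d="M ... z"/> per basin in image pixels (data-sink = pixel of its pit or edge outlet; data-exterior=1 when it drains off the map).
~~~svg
<path data-sink="527 527" data-exterior="1" d="M527 16l-273 0-1 35-2 2-49 16-51 23-32 19-42 30-24 14-20 6-17 2 1 365 511-1z"/><path data-sink="17 17" data-exterior="1" d="M253 16l-236 0-1 146 17-1 20-6 24-14 42-30 32-19 51-23 49-16 2-2z"/>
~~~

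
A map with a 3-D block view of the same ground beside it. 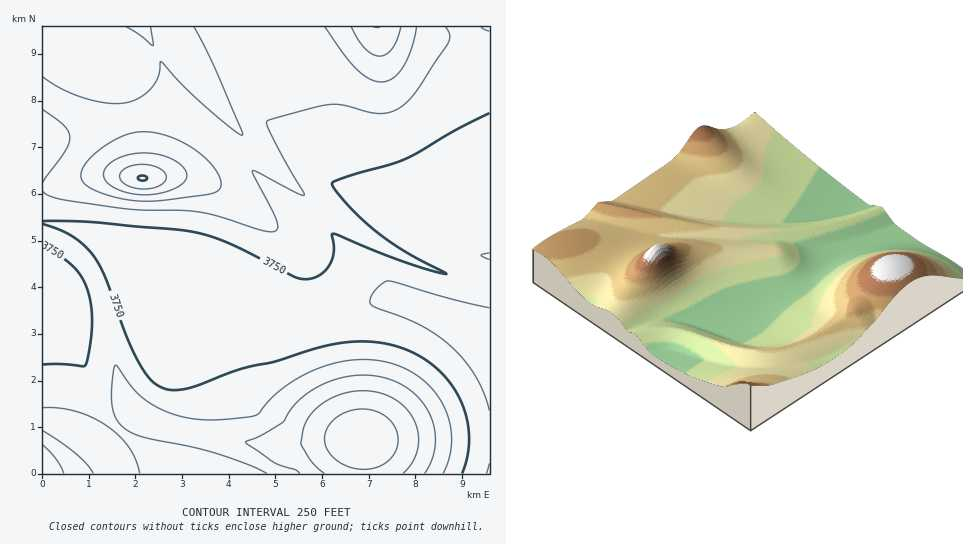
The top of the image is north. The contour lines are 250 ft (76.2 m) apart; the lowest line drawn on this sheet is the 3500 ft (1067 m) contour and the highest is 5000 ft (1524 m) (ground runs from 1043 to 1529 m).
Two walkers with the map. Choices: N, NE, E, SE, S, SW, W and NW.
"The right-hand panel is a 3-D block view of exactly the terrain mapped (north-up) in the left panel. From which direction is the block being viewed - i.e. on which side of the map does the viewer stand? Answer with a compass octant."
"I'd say SW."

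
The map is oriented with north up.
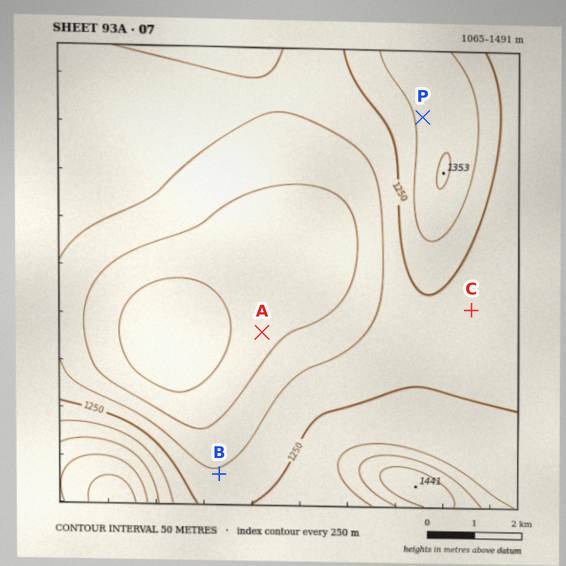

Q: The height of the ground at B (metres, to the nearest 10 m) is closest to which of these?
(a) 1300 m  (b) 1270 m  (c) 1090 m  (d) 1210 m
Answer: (d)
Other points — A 1130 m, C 1230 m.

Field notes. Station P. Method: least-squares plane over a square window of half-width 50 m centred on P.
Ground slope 4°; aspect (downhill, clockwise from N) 264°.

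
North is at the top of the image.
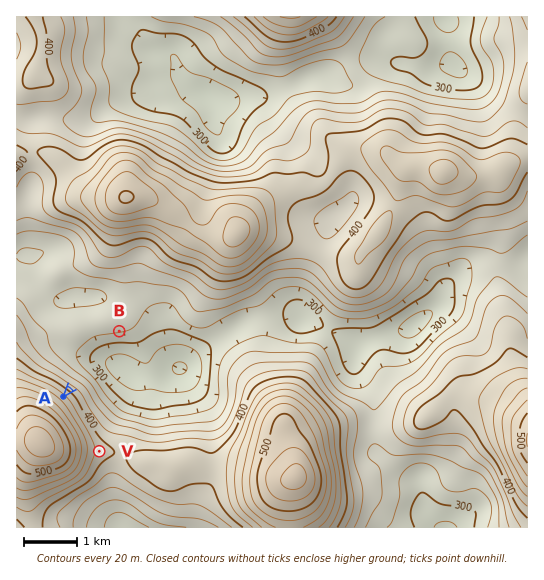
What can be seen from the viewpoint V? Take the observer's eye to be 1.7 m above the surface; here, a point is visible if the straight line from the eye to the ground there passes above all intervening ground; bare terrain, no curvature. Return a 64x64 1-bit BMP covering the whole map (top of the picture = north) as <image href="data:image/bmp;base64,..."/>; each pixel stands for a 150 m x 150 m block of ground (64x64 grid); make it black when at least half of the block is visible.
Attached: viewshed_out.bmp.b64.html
<image width="64" height="64" href="data:image/bmp;base64,Qk0+AgAAAAAAAD4AAAAoAAAAQAAAAEAAAAABAAEAAAAAAAACAAATCwAAEwsAAAIAAAAAAAAA////AAAAAAAAAQAPAAAAAAADwB8AAAAAAAPAPwAAAAAAA4A/AAAAAAAHwD+AAAAAAAfgP8AAAAAAD+A/wAAAAACP8D/gAAAAAd/4P+AAAAAD//w/wAAAAAPfPH+AAAAAAYAcf4AAAAAAAA//gAAAAAAAA/+AAAAAAAAB/4AAAAAAAAH/gAAAAAAAAf8AAAAAAAAD/wAAAAAAAAP+AAAAAAAAB/4AAAAAAAAP/AAAAAAAAH/4AAAAAAAB//gAAAAAAAP/+AAAAAAAD//+AAAAAAAf//8AAAAAAB///wAAAAAAD///A/gAAAAP/////gAAAD/////4AAAAf/////AAAAD/////4AAAAf/////gAAAB/////+AAeAH/////8AB8Af//+OD4AHwD///wAHwAPAf//EAAeAA/H//4AAA8AB8f/+AAABwAHg//wAAAHgccAAAAAAAfj7gAAAAAAB//OMAAAAAAH/4Y4AAAAAA//ADwAAAAAD+QAPAAAAAAPgAAAAAAAAAcAAAAAAAAAAAAAAAAAAAAAAAAAAAAAAAAAAAAAAAAAAAAAAAAAAAAAAAAAAAAAAAAAAAAAAAAAAAAAGAAAAAAAAAAIAAAAAAAAAAAAAAAAAAAAAAAAAAAAAAAAAAAAAAAAAAAAAAAAAAAAAAAAAAAAAAAAAAAAAAAAAAAAAAAAAAAAA=="/>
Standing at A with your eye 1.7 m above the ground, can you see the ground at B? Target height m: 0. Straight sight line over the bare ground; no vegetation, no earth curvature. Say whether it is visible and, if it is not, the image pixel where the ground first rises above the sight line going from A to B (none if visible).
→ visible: true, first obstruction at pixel None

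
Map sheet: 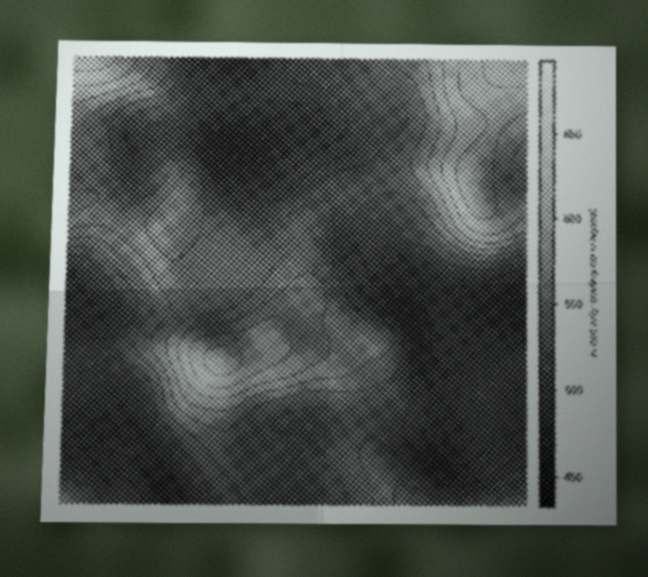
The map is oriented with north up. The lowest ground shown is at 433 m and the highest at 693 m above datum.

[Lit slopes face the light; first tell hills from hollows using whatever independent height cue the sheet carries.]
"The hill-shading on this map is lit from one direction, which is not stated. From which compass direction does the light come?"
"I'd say SW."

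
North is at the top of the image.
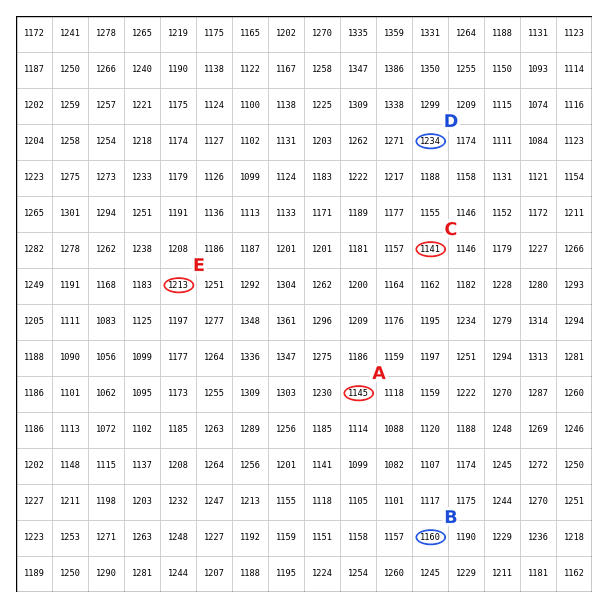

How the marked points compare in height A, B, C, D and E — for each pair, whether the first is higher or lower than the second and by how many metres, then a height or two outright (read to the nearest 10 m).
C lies lower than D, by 90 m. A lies lower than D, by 90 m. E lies higher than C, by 70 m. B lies lower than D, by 70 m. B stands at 1160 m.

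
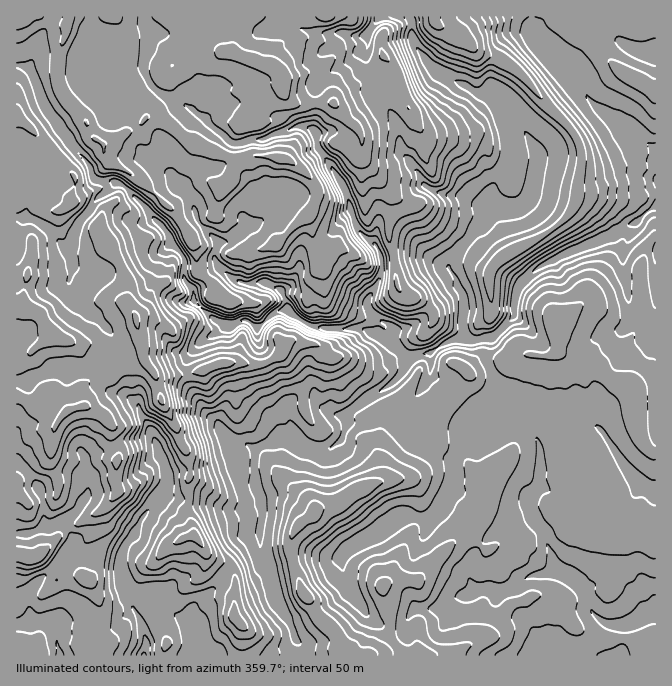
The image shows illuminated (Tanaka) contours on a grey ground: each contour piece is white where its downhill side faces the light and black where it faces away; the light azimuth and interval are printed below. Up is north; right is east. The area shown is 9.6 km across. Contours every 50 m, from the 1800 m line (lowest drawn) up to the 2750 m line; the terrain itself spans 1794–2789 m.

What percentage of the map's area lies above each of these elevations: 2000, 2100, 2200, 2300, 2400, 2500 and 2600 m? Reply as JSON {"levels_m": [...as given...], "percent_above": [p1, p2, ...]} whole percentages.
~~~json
{"levels_m": [2000, 2100, 2200, 2300, 2400, 2500, 2600], "percent_above": [87, 64, 53, 44, 35, 27, 17]}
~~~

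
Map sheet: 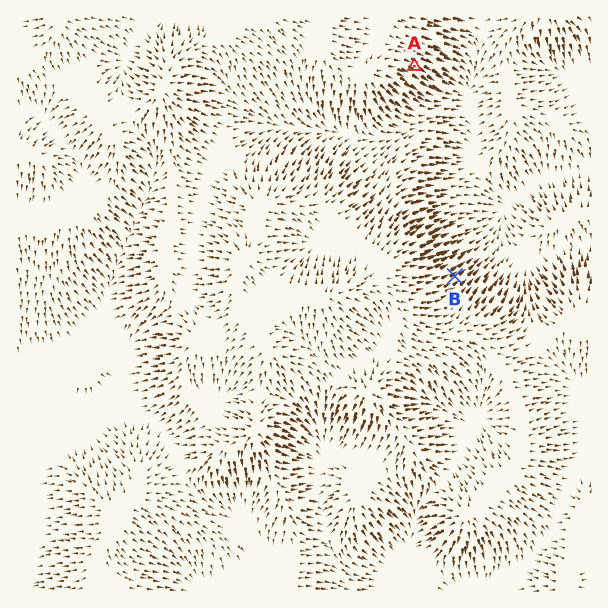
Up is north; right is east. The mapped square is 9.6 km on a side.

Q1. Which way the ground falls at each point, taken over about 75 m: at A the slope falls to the SE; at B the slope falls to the NE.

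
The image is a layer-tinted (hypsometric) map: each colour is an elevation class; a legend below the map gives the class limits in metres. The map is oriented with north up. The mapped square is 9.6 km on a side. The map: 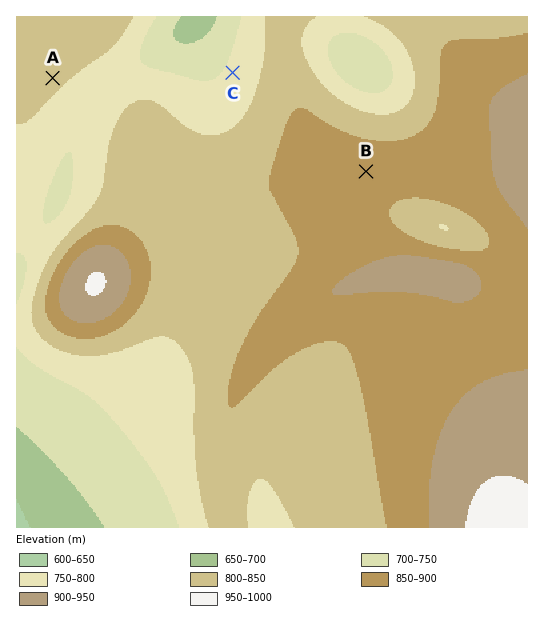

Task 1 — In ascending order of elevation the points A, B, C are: C A B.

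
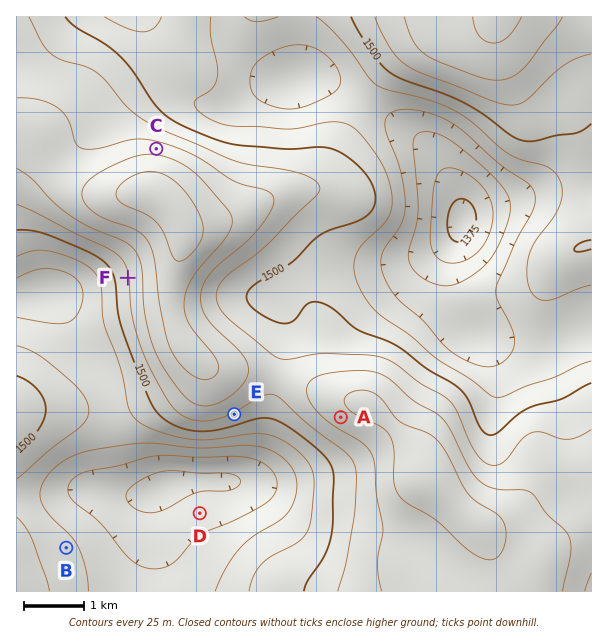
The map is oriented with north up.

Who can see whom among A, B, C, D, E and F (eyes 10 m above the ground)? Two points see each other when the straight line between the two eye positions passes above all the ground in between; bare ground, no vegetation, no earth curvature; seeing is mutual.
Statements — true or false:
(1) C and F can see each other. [false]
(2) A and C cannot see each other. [true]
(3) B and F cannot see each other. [false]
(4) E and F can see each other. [false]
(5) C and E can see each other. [false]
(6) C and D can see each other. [false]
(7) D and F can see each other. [false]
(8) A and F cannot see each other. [true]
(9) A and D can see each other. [true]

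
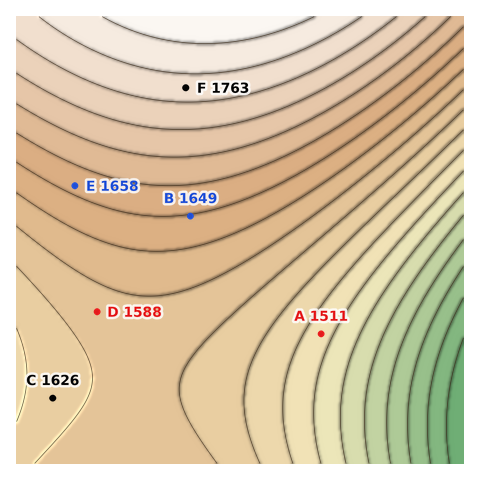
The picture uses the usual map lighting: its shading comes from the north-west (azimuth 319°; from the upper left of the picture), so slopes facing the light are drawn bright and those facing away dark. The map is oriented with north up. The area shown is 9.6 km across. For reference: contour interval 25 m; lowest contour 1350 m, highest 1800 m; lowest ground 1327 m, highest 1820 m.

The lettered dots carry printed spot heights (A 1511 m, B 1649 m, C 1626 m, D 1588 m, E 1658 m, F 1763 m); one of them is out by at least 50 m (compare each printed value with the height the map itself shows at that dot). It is C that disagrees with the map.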